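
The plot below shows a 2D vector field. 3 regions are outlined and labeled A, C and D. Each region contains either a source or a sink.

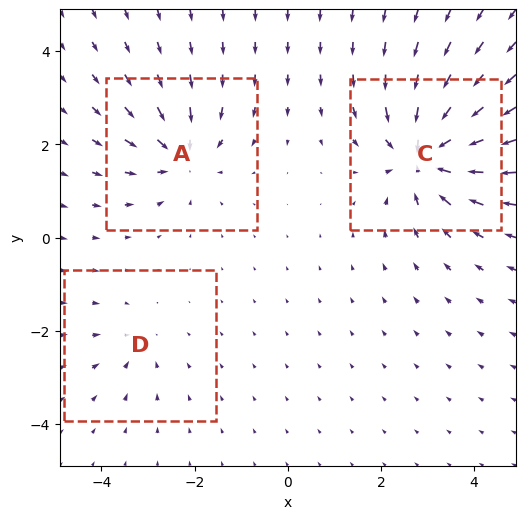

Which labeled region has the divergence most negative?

C

Divergence at each region's feature centre — A: about -4, C: about -6, D: about -2. Region C is most negative.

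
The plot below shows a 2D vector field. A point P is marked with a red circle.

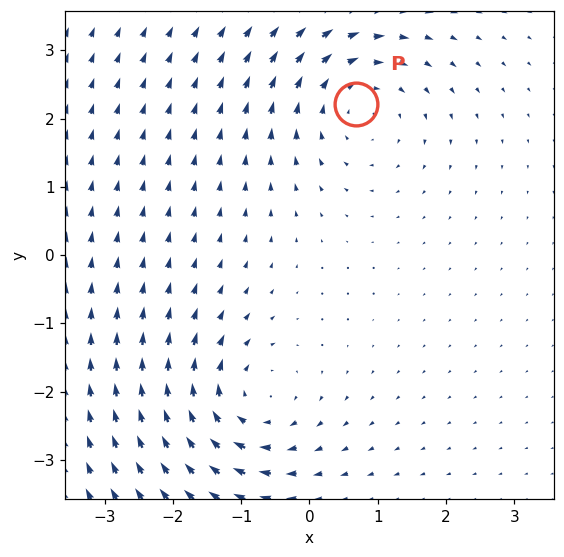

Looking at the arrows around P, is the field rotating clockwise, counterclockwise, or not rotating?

clockwise

Near P at (0.7, 2.2) the arrows circulate clockwise. The curl (z-component) there is about -4; negative curl means clockwise rotation.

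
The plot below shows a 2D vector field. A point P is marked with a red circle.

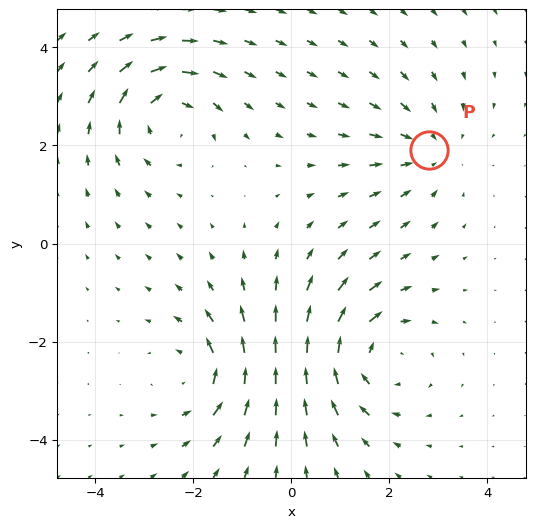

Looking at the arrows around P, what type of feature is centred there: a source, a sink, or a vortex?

At P (2.8, 1.9) the arrows converge inward. Divergence about -3, curl ≈0 — negative divergence with near-zero curl is a sink.

sink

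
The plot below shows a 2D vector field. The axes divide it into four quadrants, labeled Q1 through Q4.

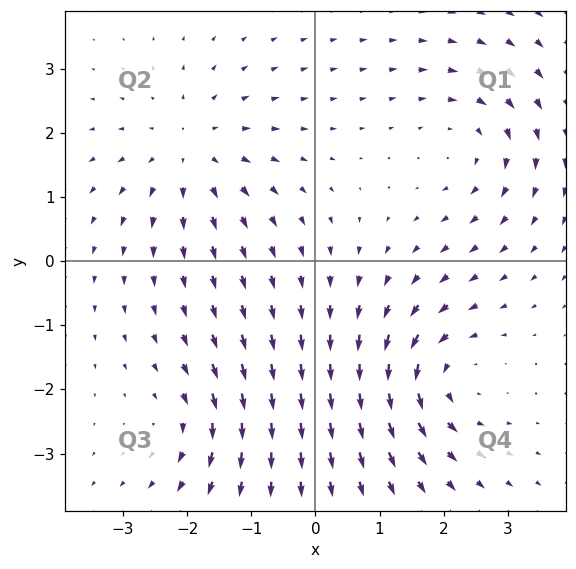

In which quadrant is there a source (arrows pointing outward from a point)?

Q2

The source sits at approximately (-1.9, 1.7), which lies in quadrant Q2. The divergence there is about +4, positive as expected for a source.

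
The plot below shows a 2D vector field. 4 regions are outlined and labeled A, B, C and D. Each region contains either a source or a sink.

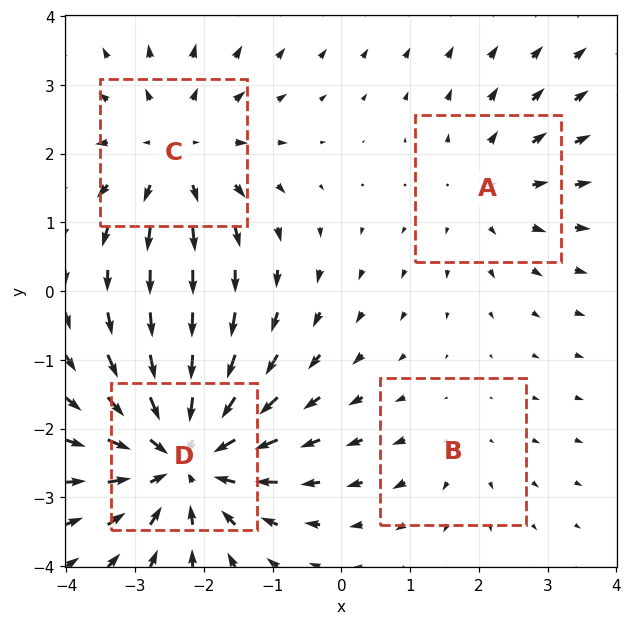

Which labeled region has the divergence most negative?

D

Divergence at each region's feature centre — A: about +3, B: about +2, C: about +4, D: about -6. Region D is most negative.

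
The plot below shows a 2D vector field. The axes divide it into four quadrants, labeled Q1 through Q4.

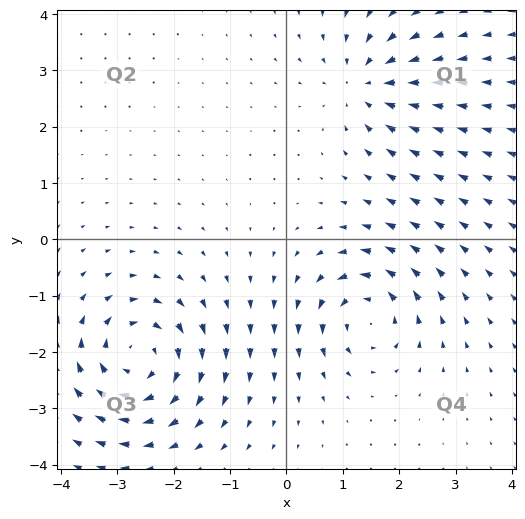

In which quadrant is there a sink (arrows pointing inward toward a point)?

Q1

The sink sits at approximately (1.4, 2.8), which lies in quadrant Q1. The divergence there is about -3, negative as expected for a sink.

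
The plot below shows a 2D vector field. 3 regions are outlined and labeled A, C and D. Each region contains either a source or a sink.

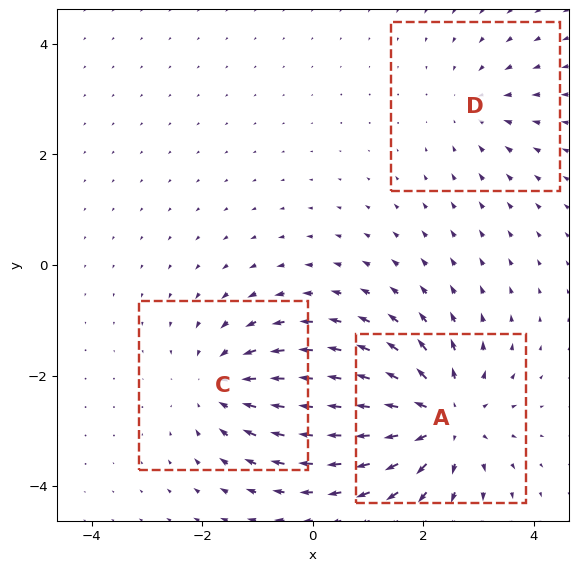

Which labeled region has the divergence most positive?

A

Divergence at each region's feature centre — A: about +4, C: about -3, D: about -2. Region A is most positive.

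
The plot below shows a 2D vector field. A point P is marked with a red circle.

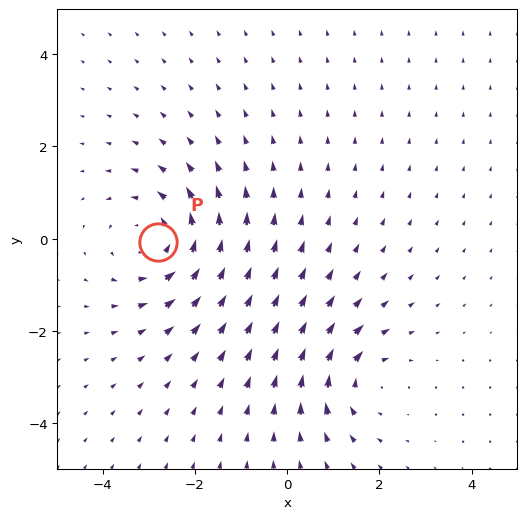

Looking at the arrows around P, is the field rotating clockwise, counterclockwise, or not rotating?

counterclockwise

Near P at (-2.8, -0.1) the arrows circulate counterclockwise. The curl (z-component) there is about +4; positive curl means counterclockwise rotation.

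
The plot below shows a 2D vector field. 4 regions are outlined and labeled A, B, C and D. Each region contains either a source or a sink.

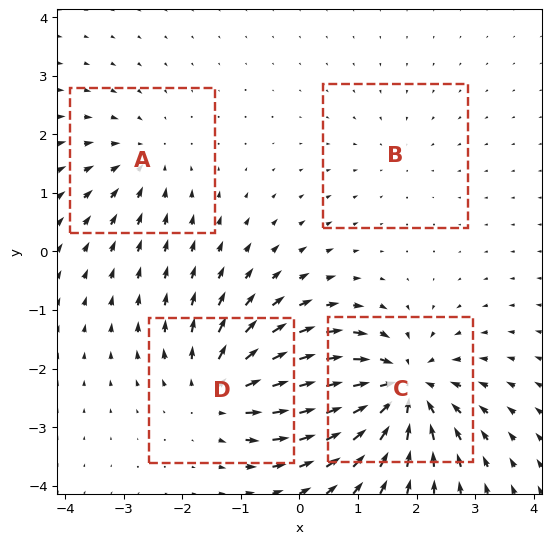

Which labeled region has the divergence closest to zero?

B

Divergence at each region's feature centre — A: about -4, B: about -2, C: about -8, D: about +6. Region B is closest to zero.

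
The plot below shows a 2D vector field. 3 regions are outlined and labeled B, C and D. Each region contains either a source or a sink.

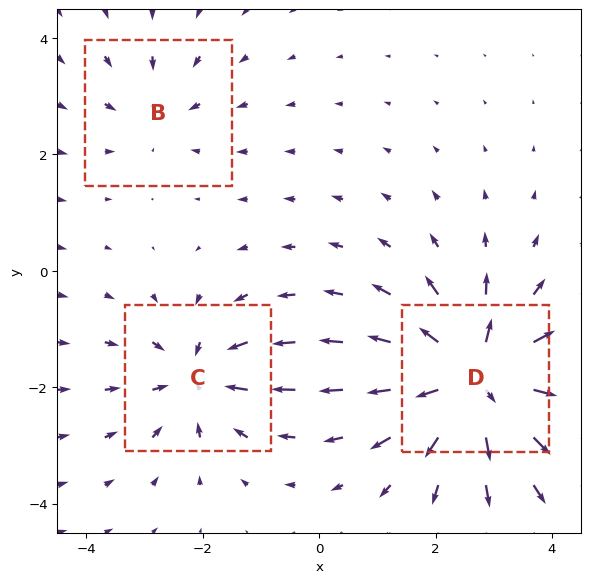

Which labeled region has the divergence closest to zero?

Divergence at each region's feature centre — B: about -2, C: about -4, D: about +6. Region B is closest to zero.

B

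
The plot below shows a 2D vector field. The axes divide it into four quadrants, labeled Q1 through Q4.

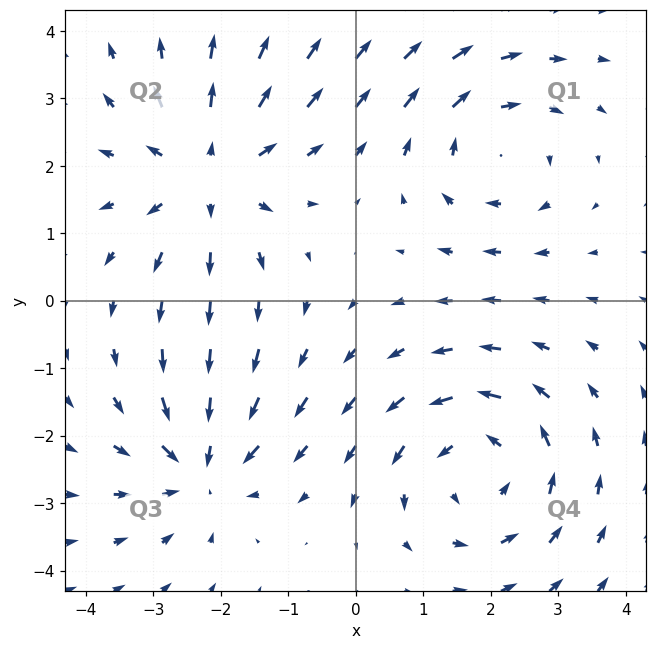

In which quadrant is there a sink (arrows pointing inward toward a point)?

The sink sits at approximately (-2.3, -2.5), which lies in quadrant Q3. The divergence there is about -4, negative as expected for a sink.

Q3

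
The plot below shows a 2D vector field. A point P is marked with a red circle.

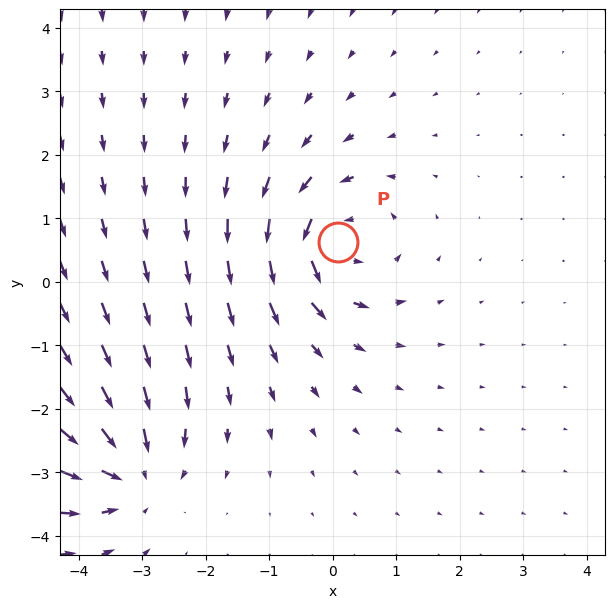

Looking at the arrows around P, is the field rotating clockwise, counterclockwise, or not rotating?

counterclockwise

Near P at (0.1, 0.6) the arrows circulate counterclockwise. The curl (z-component) there is about +6; positive curl means counterclockwise rotation.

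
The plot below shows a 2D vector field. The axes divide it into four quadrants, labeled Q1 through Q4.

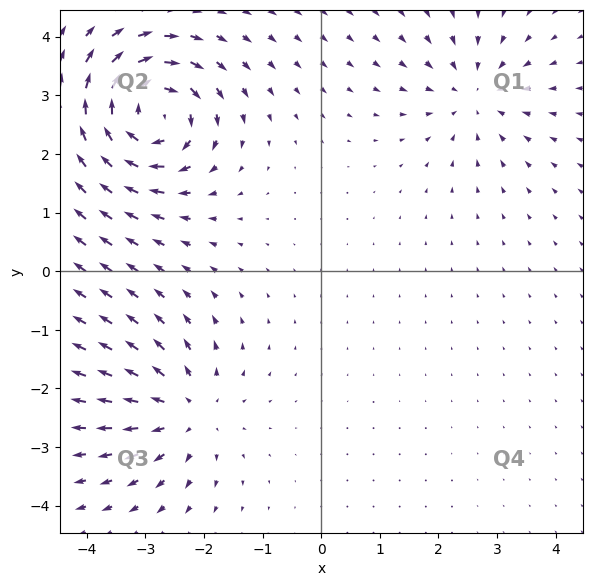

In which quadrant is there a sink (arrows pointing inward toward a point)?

Q1

The sink sits at approximately (2.6, 3.0), which lies in quadrant Q1. The divergence there is about -3, negative as expected for a sink.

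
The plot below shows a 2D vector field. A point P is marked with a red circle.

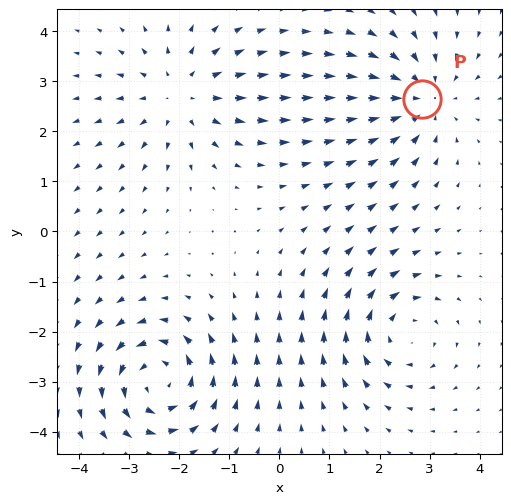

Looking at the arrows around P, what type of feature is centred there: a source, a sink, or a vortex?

At P (2.9, 2.6) the arrows converge inward. Divergence about -4, curl ≈0 — negative divergence with near-zero curl is a sink.

sink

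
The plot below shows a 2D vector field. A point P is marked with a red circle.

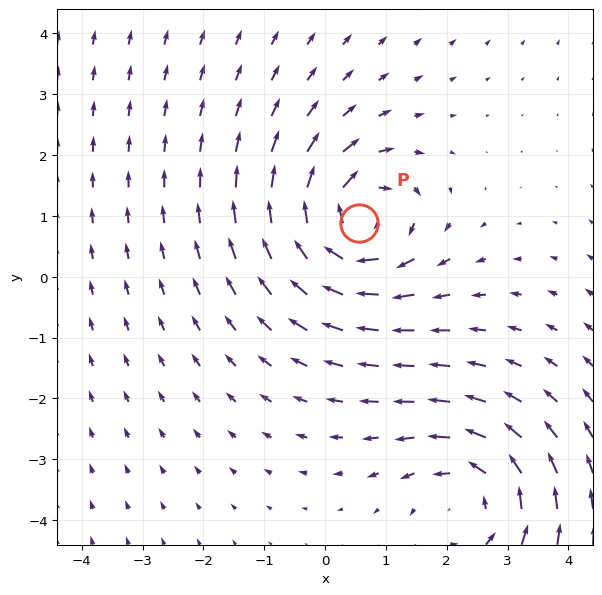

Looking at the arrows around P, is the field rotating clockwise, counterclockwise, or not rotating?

clockwise

Near P at (0.6, 0.9) the arrows circulate clockwise. The curl (z-component) there is about -6; negative curl means clockwise rotation.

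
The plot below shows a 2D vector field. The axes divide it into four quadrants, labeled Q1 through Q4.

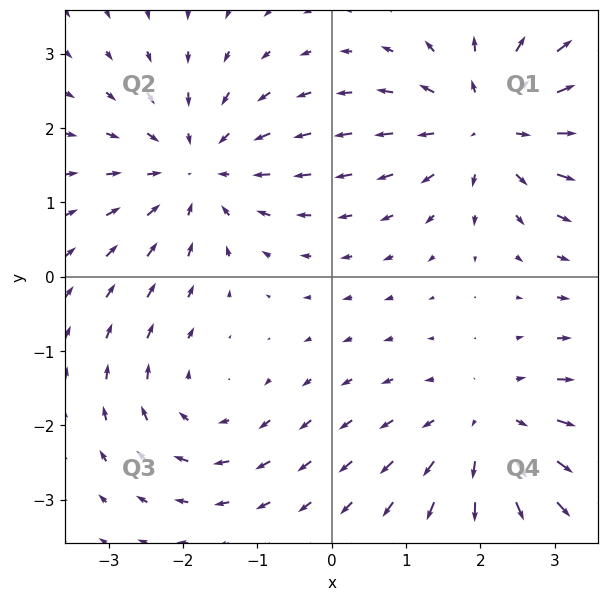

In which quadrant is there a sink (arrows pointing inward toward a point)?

Q2

The sink sits at approximately (-1.8, 1.4), which lies in quadrant Q2. The divergence there is about -4, negative as expected for a sink.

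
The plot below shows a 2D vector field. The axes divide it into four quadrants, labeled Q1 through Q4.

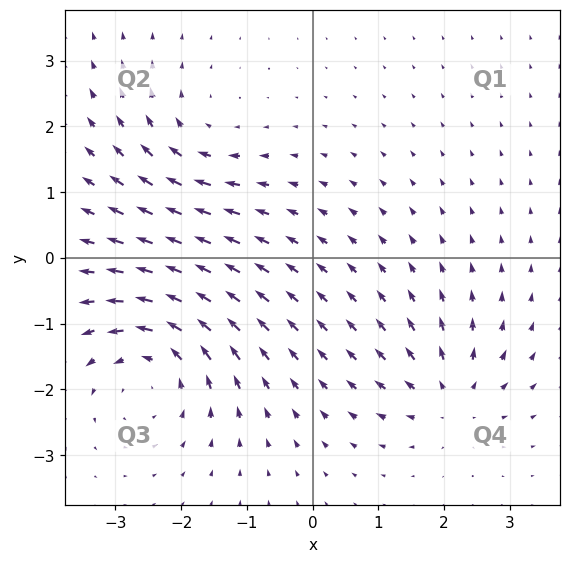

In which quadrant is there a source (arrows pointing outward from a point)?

Q4

The source sits at approximately (2.1, -2.1), which lies in quadrant Q4. The divergence there is about +4, positive as expected for a source.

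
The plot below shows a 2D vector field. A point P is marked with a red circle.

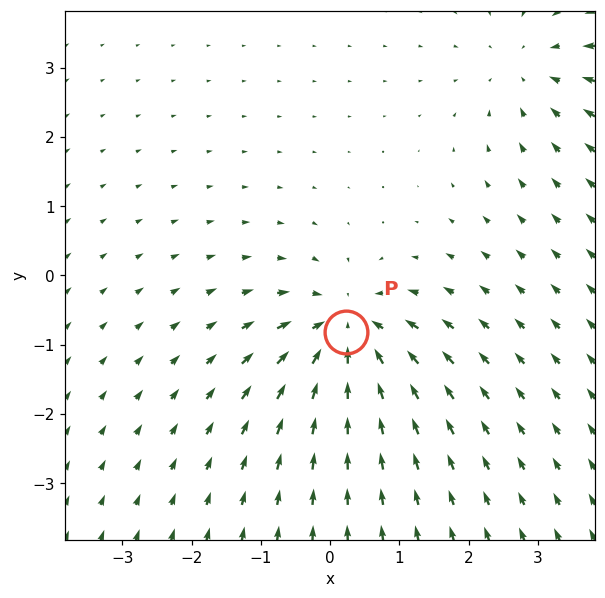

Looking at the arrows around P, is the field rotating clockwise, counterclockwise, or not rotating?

not rotating

Near P at (0.2, -0.8) the arrows show no circulation. The curl there is ≈0.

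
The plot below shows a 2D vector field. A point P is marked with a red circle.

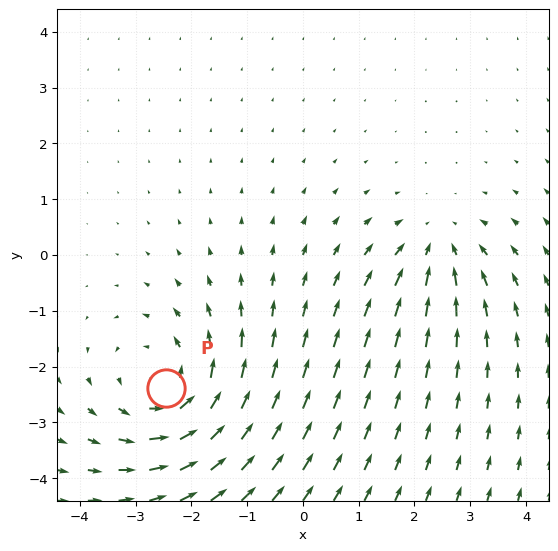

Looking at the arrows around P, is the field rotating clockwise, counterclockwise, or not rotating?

counterclockwise

Near P at (-2.5, -2.4) the arrows circulate counterclockwise. The curl (z-component) there is about +4; positive curl means counterclockwise rotation.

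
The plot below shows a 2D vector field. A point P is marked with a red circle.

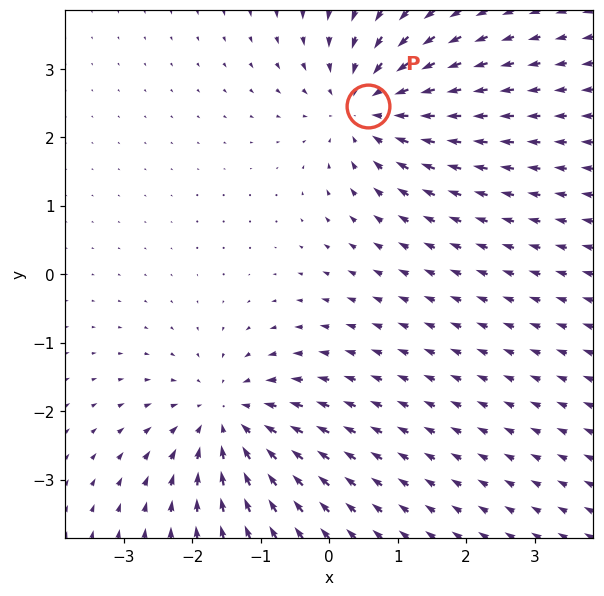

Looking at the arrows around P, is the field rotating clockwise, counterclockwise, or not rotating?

Near P at (0.6, 2.5) the arrows show no circulation. The curl there is ≈0.

not rotating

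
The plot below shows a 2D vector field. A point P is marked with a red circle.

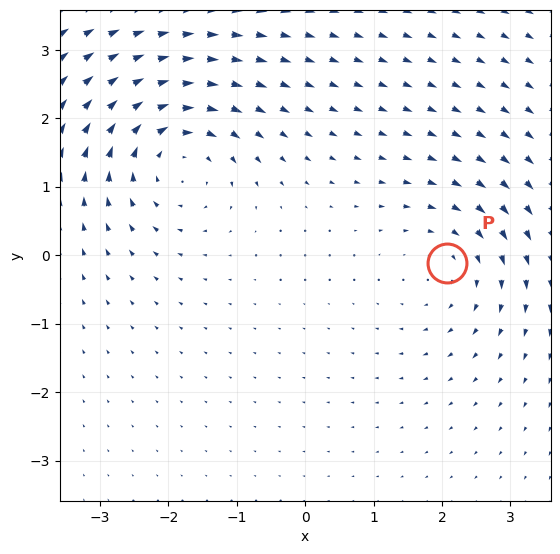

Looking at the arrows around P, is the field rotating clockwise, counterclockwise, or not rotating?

Near P at (2.1, -0.1) the arrows circulate clockwise. The curl (z-component) there is about -3; negative curl means clockwise rotation.

clockwise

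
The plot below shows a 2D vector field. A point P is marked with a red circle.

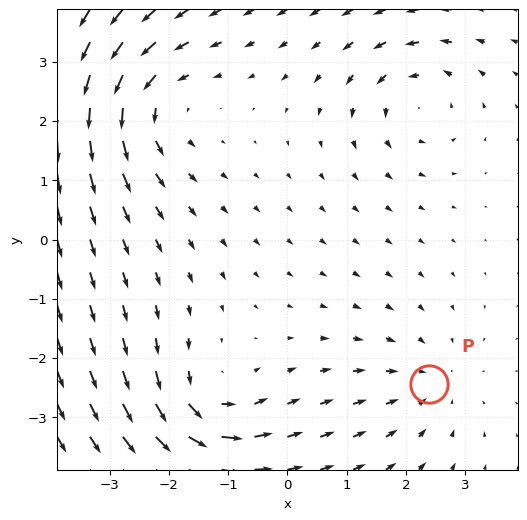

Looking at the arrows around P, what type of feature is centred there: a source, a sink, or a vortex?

At P (2.4, -2.4) the arrows converge inward. Divergence about -2, curl ≈0 — negative divergence with near-zero curl is a sink.

sink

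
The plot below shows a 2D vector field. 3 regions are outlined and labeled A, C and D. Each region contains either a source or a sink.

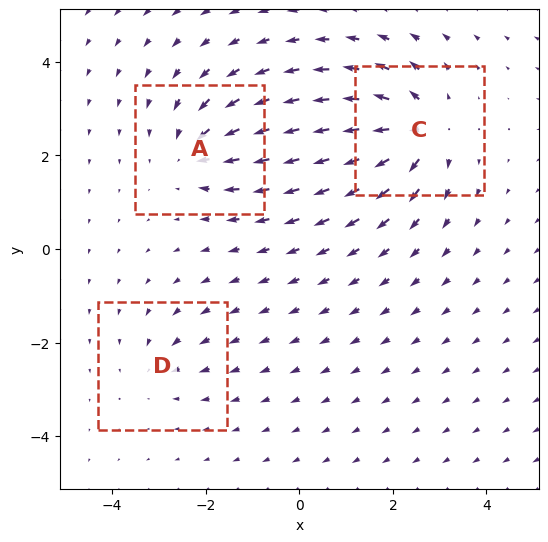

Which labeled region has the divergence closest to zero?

D

Divergence at each region's feature centre — A: about -4, C: about +6, D: about -2. Region D is closest to zero.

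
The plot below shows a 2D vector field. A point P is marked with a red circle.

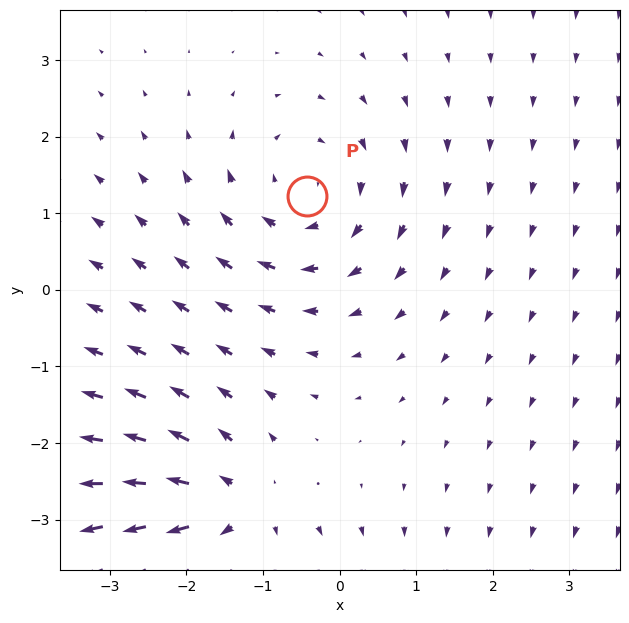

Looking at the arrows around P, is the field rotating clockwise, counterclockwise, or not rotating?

Near P at (-0.4, 1.2) the arrows circulate clockwise. The curl (z-component) there is about -3; negative curl means clockwise rotation.

clockwise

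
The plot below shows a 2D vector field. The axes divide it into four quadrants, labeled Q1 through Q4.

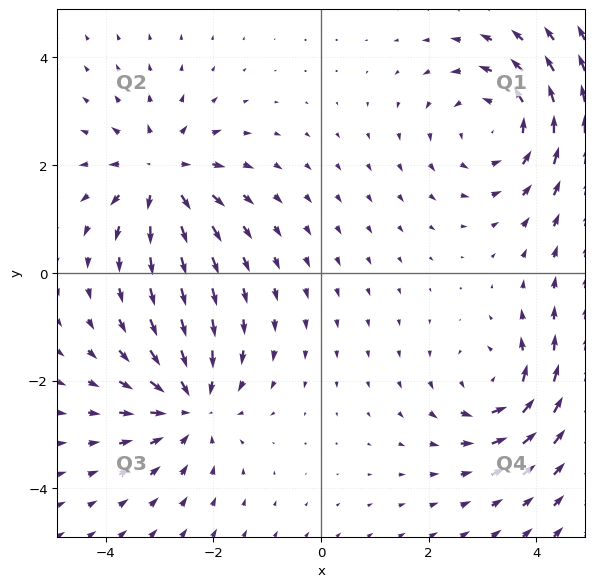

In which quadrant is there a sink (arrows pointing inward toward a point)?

Q3

The sink sits at approximately (-2.4, -2.5), which lies in quadrant Q3. The divergence there is about -4, negative as expected for a sink.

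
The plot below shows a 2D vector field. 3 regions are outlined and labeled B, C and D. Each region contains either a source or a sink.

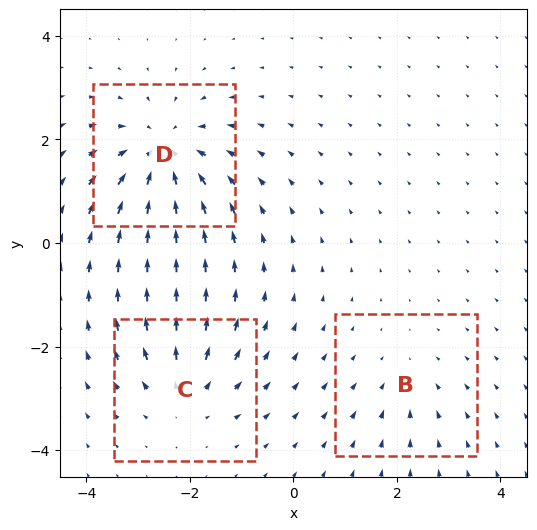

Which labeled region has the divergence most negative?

D

Divergence at each region's feature centre — B: about -2, C: about +3, D: about -4. Region D is most negative.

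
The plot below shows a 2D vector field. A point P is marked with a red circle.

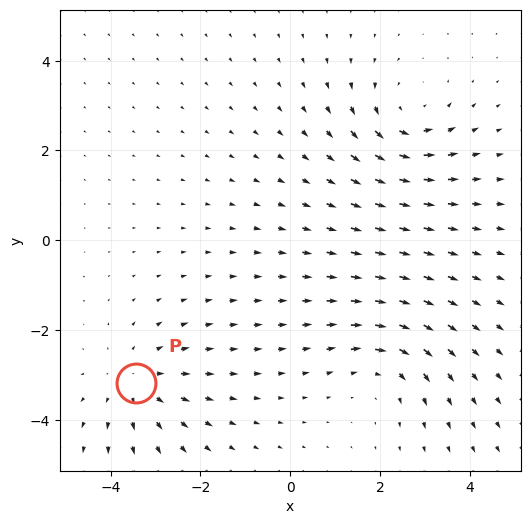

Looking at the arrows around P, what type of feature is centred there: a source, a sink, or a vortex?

At P (-3.4, -3.2) the arrows spread outward. Divergence about +3, curl ≈0 — positive divergence with near-zero curl is a source.

source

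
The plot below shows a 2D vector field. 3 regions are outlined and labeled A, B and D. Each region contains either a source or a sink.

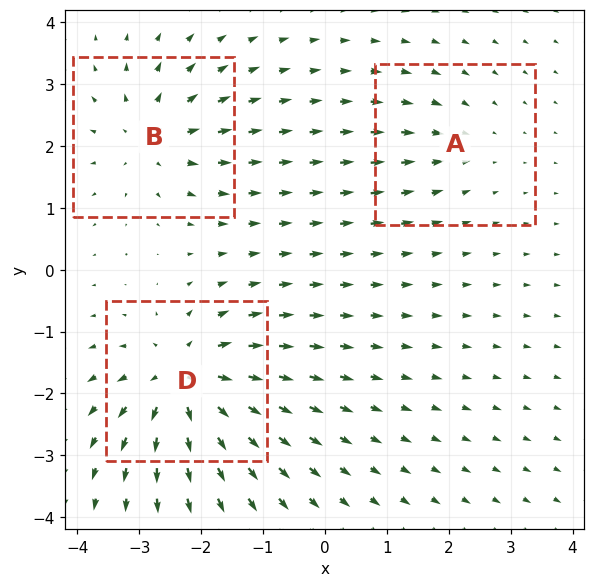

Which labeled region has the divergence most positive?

D

Divergence at each region's feature centre — A: about -2, B: about +4, D: about +6. Region D is most positive.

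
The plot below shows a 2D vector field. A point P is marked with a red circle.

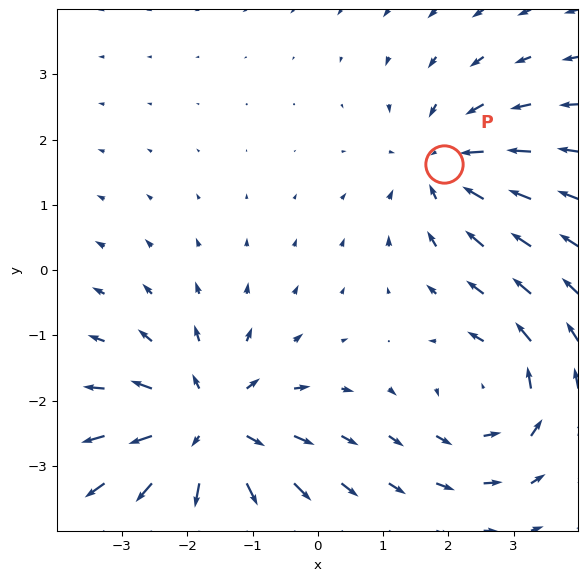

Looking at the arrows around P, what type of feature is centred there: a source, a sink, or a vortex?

sink

At P (1.9, 1.6) the arrows converge inward. Divergence about -3, curl ≈0 — negative divergence with near-zero curl is a sink.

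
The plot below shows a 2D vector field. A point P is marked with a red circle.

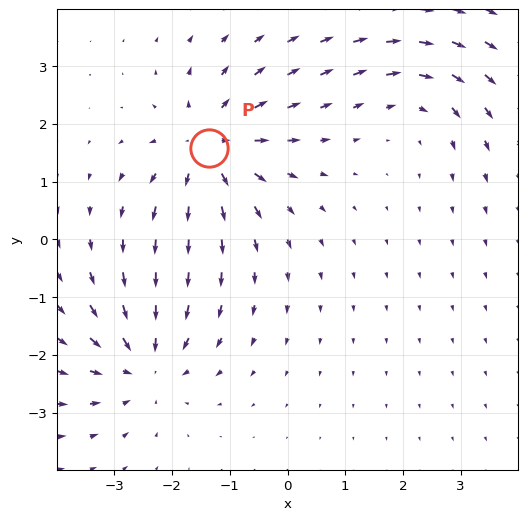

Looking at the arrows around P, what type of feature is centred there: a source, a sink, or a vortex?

At P (-1.4, 1.6) the arrows spread outward. Divergence about +4, curl ≈0 — positive divergence with near-zero curl is a source.

source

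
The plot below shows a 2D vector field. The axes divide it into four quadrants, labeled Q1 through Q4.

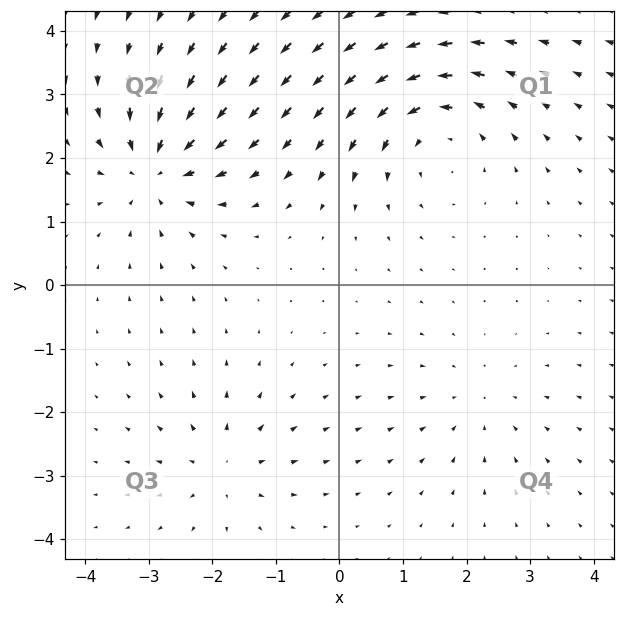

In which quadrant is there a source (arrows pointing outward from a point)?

Q3

The source sits at approximately (-1.8, -2.9), which lies in quadrant Q3. The divergence there is about +3, positive as expected for a source.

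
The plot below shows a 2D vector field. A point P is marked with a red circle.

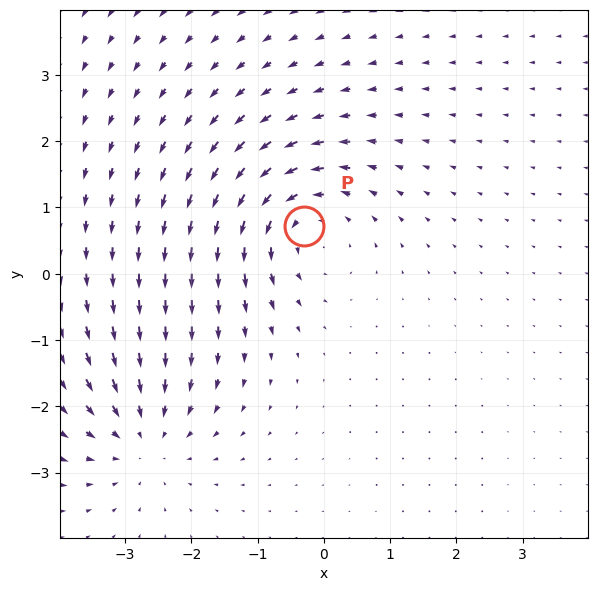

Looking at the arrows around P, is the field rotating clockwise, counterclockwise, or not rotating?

counterclockwise

Near P at (-0.3, 0.7) the arrows circulate counterclockwise. The curl (z-component) there is about +3; positive curl means counterclockwise rotation.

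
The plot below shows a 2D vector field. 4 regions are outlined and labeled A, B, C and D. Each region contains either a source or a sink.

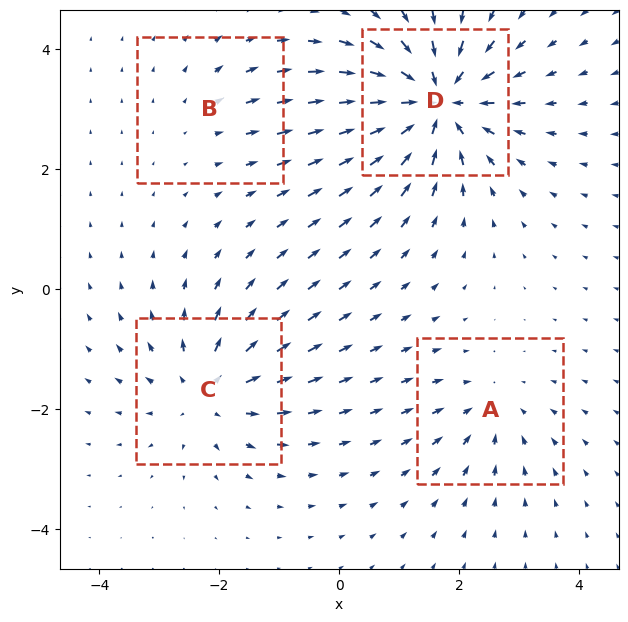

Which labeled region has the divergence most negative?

D

Divergence at each region's feature centre — A: about -3, B: about +2, C: about +5, D: about -8. Region D is most negative.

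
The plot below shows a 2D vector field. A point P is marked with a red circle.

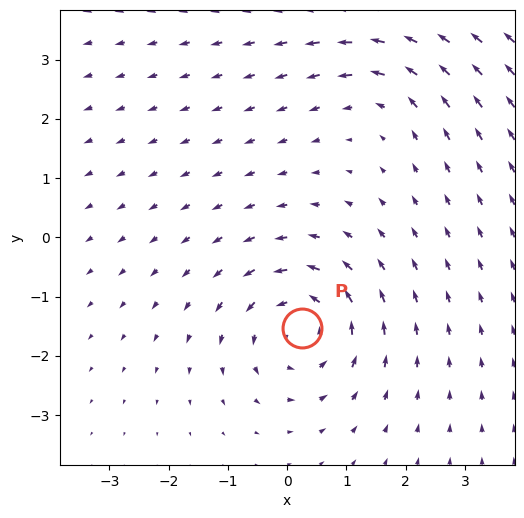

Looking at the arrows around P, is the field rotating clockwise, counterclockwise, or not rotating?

counterclockwise

Near P at (0.3, -1.5) the arrows circulate counterclockwise. The curl (z-component) there is about +5; positive curl means counterclockwise rotation.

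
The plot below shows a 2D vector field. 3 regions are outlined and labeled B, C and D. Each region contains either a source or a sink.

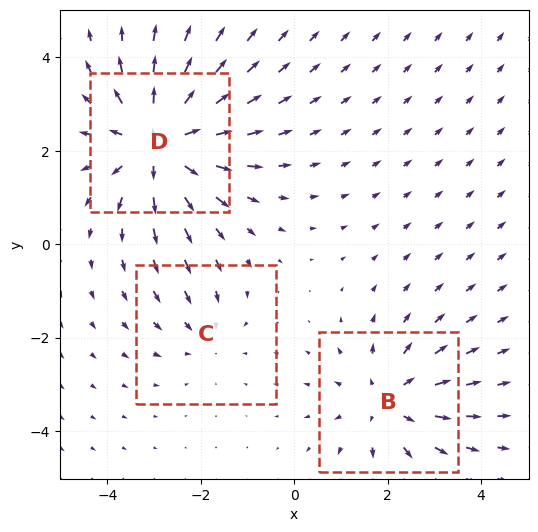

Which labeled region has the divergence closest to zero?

C

Divergence at each region's feature centre — B: about +3, C: about -2, D: about +5. Region C is closest to zero.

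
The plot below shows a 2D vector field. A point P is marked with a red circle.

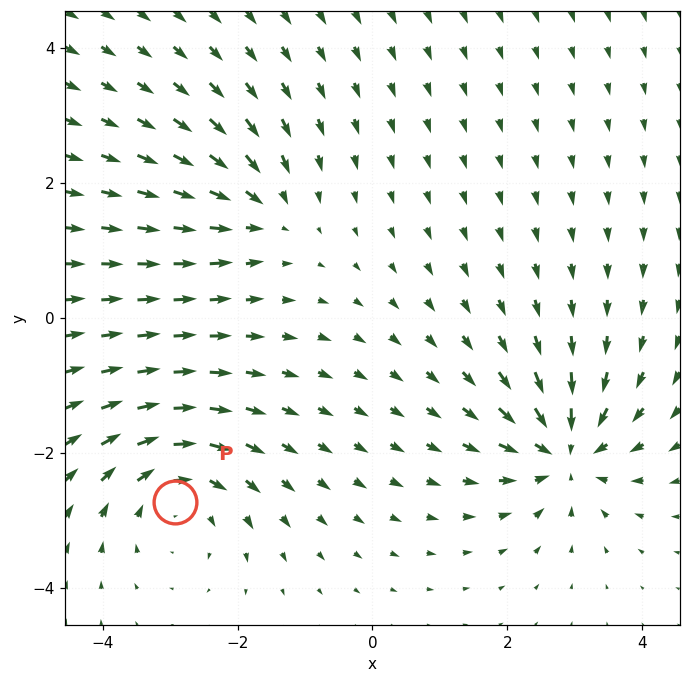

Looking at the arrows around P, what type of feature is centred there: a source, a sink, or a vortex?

At P (-2.9, -2.7) the arrows circulate clockwise. Divergence ≈0, curl about -5 — near-zero divergence with nonzero curl is a vortex.

vortex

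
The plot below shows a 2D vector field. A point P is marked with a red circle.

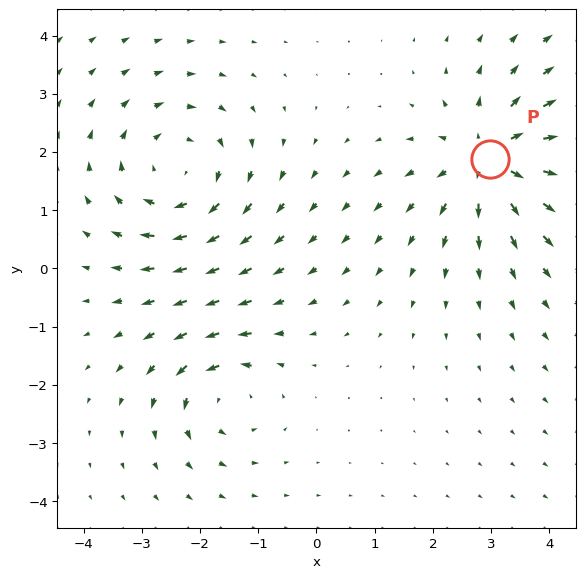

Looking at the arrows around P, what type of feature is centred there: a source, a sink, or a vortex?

At P (3.0, 1.9) the arrows spread outward. Divergence about +5, curl ≈0 — positive divergence with near-zero curl is a source.

source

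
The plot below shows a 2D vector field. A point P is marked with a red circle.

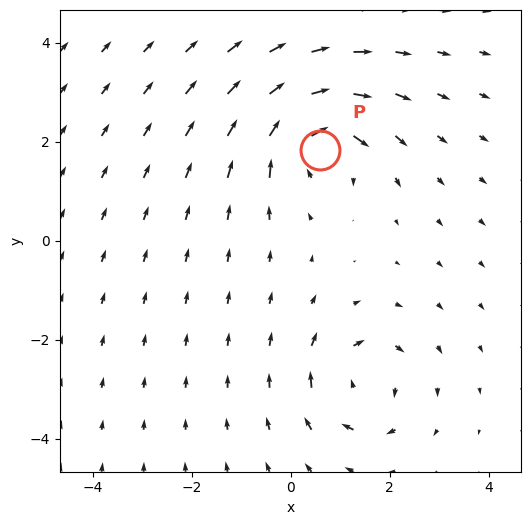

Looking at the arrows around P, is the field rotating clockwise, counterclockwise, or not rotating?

Near P at (0.6, 1.8) the arrows circulate clockwise. The curl (z-component) there is about -6; negative curl means clockwise rotation.

clockwise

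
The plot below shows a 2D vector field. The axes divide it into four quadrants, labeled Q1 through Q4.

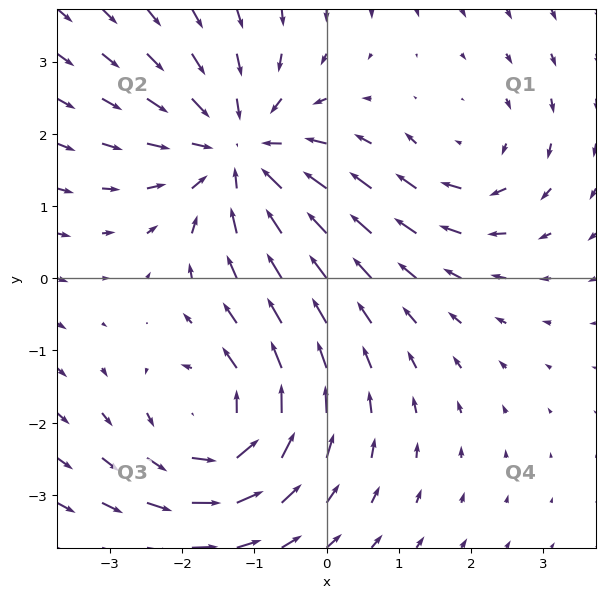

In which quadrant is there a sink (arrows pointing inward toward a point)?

Q2

The sink sits at approximately (-1.2, 1.7), which lies in quadrant Q2. The divergence there is about -4, negative as expected for a sink.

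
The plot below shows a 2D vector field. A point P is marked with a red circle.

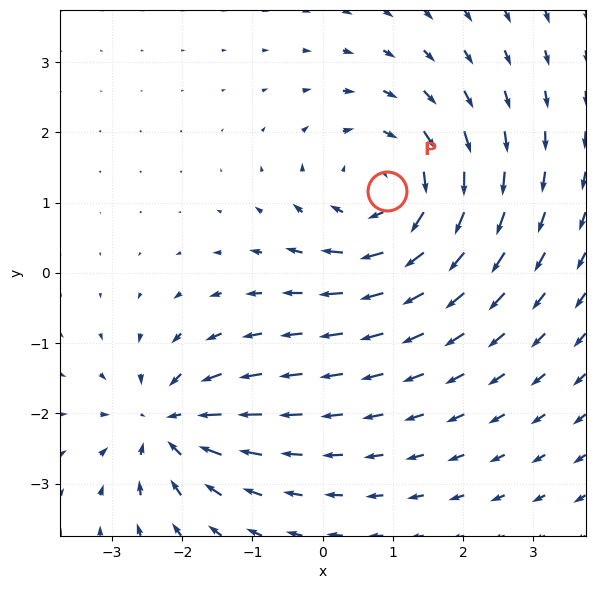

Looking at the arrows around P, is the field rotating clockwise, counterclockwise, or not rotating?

clockwise

Near P at (0.9, 1.2) the arrows circulate clockwise. The curl (z-component) there is about -4; negative curl means clockwise rotation.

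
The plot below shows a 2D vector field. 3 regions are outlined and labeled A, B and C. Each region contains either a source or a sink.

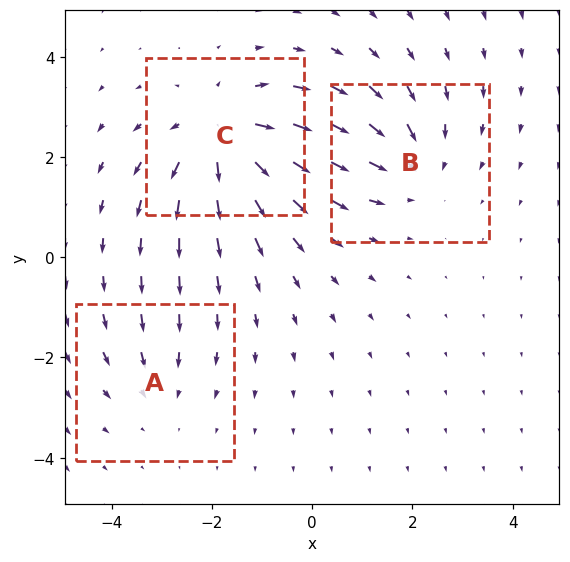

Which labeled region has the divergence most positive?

Divergence at each region's feature centre — A: about -2, B: about -3, C: about +4. Region C is most positive.

C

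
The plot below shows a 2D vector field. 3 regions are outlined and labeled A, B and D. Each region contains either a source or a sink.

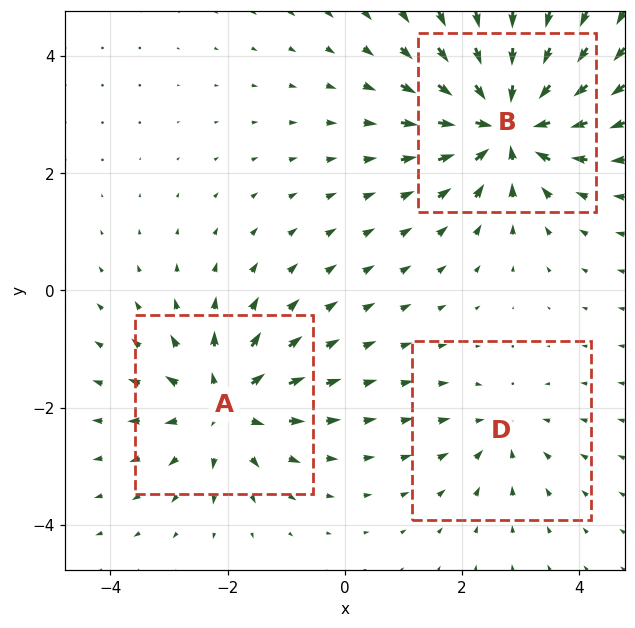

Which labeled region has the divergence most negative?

Divergence at each region's feature centre — A: about +4, B: about -6, D: about -2. Region B is most negative.

B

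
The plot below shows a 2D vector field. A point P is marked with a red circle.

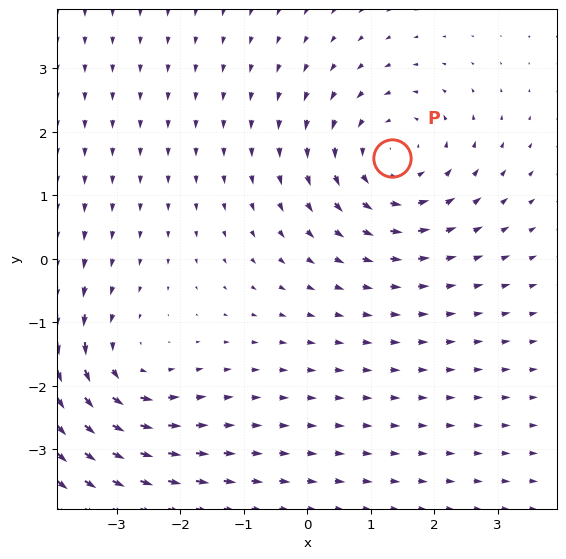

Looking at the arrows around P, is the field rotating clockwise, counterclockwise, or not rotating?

Near P at (1.3, 1.6) the arrows circulate counterclockwise. The curl (z-component) there is about +3; positive curl means counterclockwise rotation.

counterclockwise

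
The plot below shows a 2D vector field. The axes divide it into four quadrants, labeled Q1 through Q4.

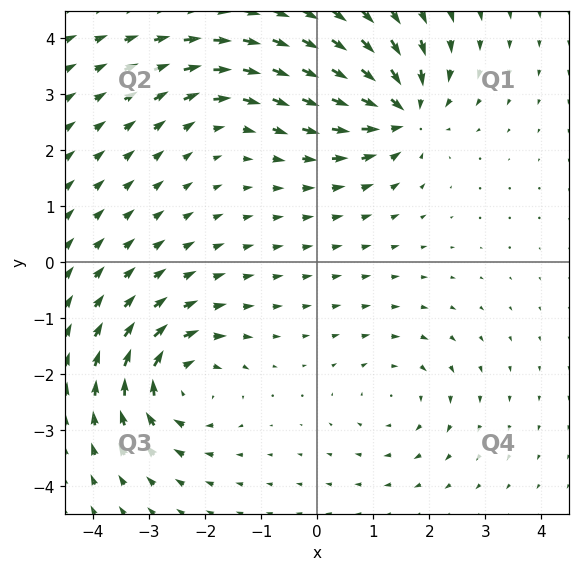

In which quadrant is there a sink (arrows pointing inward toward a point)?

Q1

The sink sits at approximately (1.5, 2.7), which lies in quadrant Q1. The divergence there is about -6, negative as expected for a sink.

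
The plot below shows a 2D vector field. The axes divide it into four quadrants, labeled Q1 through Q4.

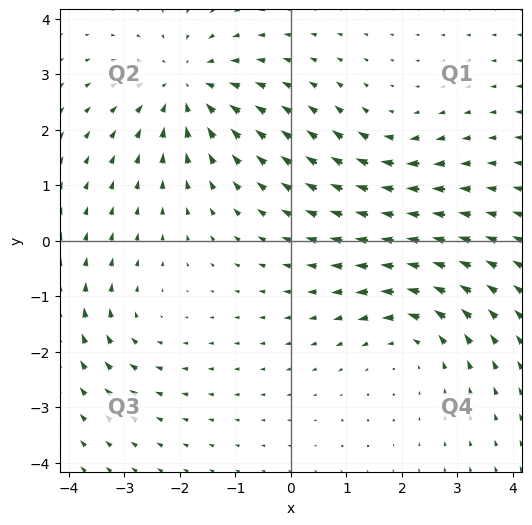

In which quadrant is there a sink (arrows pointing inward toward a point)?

The sink sits at approximately (-1.9, 2.8), which lies in quadrant Q2. The divergence there is about -4, negative as expected for a sink.

Q2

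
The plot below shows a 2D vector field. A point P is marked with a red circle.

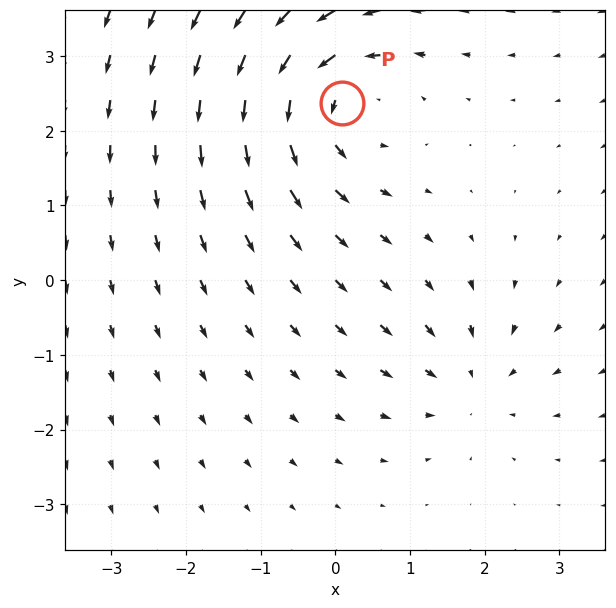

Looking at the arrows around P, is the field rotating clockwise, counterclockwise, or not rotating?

counterclockwise

Near P at (0.1, 2.4) the arrows circulate counterclockwise. The curl (z-component) there is about +4; positive curl means counterclockwise rotation.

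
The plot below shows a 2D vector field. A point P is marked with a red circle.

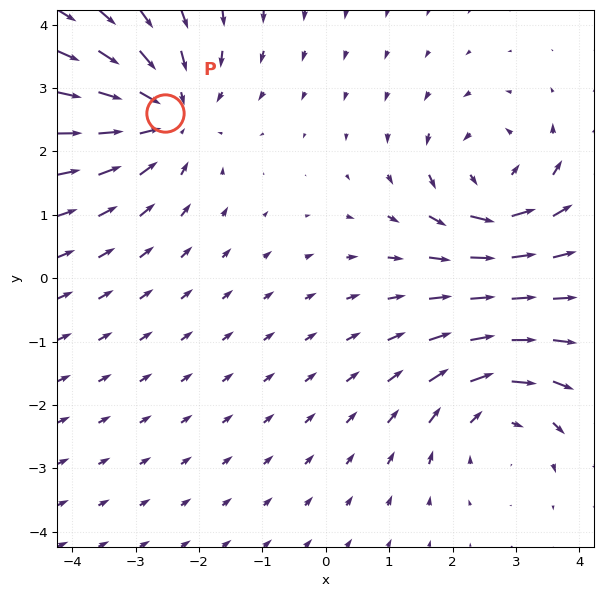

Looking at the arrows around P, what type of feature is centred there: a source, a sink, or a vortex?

At P (-2.5, 2.6) the arrows converge inward. Divergence about -4, curl ≈0 — negative divergence with near-zero curl is a sink.

sink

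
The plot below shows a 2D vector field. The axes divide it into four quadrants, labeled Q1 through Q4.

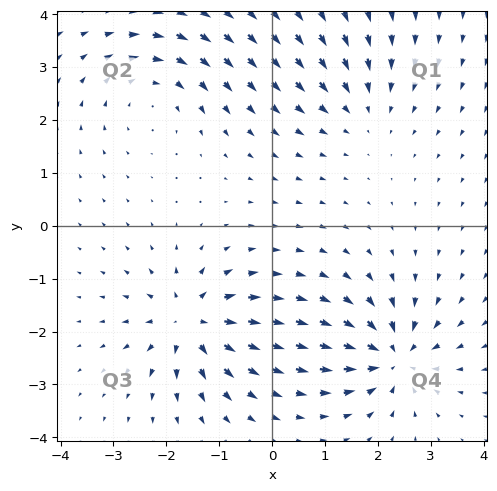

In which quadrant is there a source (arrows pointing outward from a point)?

The source sits at approximately (-1.5, -1.8), which lies in quadrant Q3. The divergence there is about +7, positive as expected for a source.

Q3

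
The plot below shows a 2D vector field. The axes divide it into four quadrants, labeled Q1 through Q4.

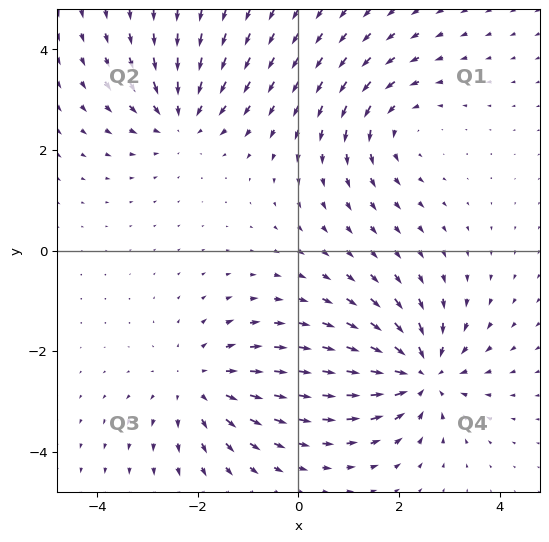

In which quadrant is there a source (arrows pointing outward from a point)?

The source sits at approximately (-2.0, -2.7), which lies in quadrant Q3. The divergence there is about +3, positive as expected for a source.

Q3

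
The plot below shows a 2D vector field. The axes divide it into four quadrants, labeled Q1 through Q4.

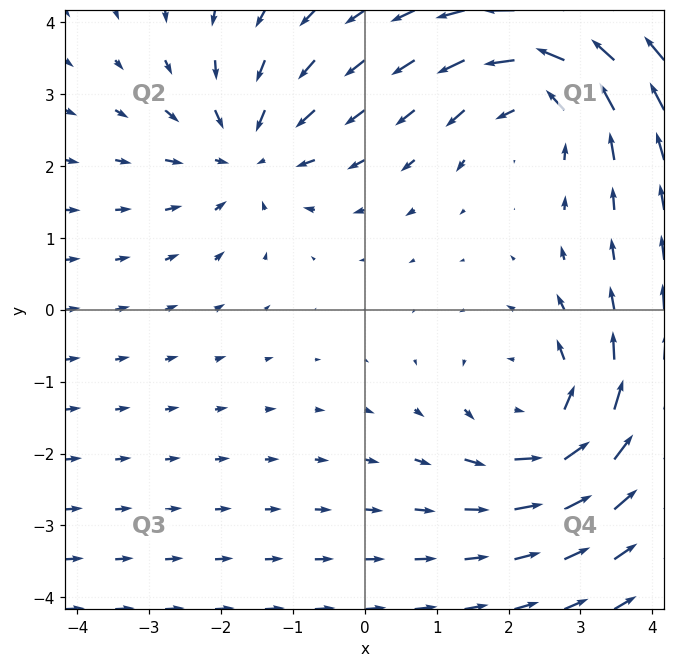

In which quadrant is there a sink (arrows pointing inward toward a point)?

The sink sits at approximately (-1.6, 2.2), which lies in quadrant Q2. The divergence there is about -3, negative as expected for a sink.

Q2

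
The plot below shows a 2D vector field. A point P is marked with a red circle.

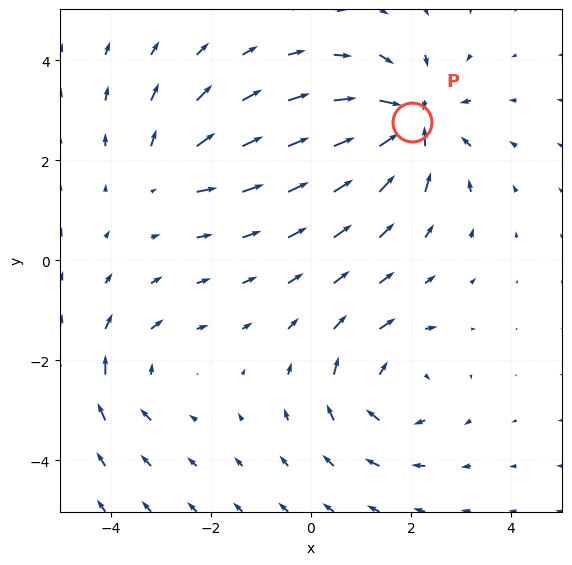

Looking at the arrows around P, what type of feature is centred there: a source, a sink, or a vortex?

At P (2.0, 2.8) the arrows converge inward. Divergence about -6, curl ≈0 — negative divergence with near-zero curl is a sink.

sink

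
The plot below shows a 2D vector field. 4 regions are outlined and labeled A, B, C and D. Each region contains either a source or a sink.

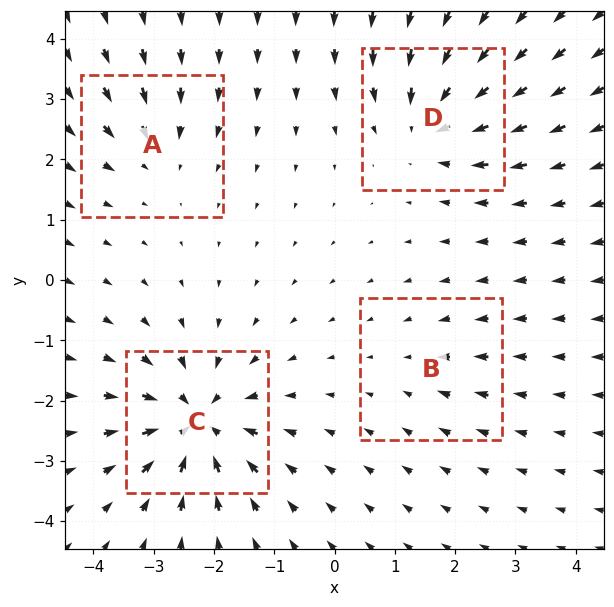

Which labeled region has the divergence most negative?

C

Divergence at each region's feature centre — A: about -4, B: about -2, C: about -8, D: about -6. Region C is most negative.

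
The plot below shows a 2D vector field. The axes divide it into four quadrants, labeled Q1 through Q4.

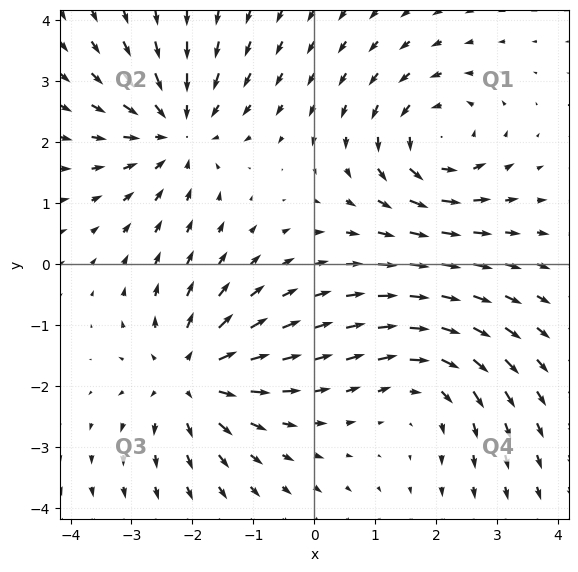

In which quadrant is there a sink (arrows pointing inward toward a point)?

Q2

The sink sits at approximately (-2.3, 2.2), which lies in quadrant Q2. The divergence there is about -4, negative as expected for a sink.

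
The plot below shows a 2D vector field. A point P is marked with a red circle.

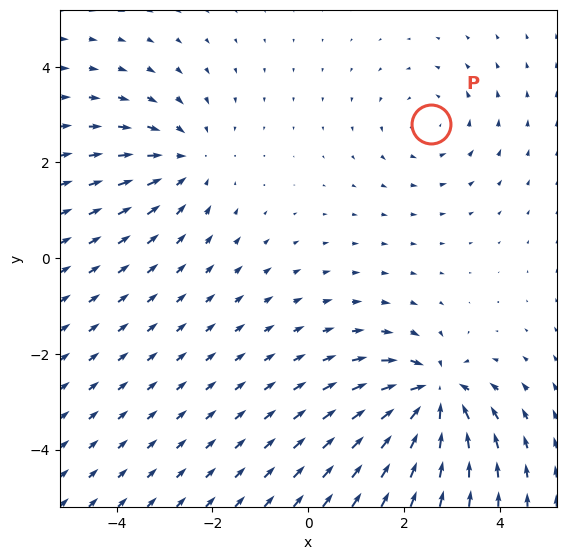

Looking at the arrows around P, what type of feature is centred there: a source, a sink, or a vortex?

vortex

At P (2.6, 2.8) the arrows circulate counterclockwise. Divergence ≈0, curl about +2 — near-zero divergence with nonzero curl is a vortex.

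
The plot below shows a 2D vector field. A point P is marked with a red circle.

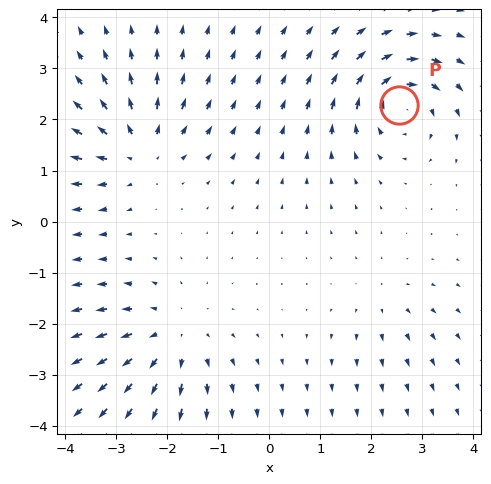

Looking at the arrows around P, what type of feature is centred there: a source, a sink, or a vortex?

vortex

At P (2.5, 2.3) the arrows circulate clockwise. Divergence ≈0, curl about -7 — near-zero divergence with nonzero curl is a vortex.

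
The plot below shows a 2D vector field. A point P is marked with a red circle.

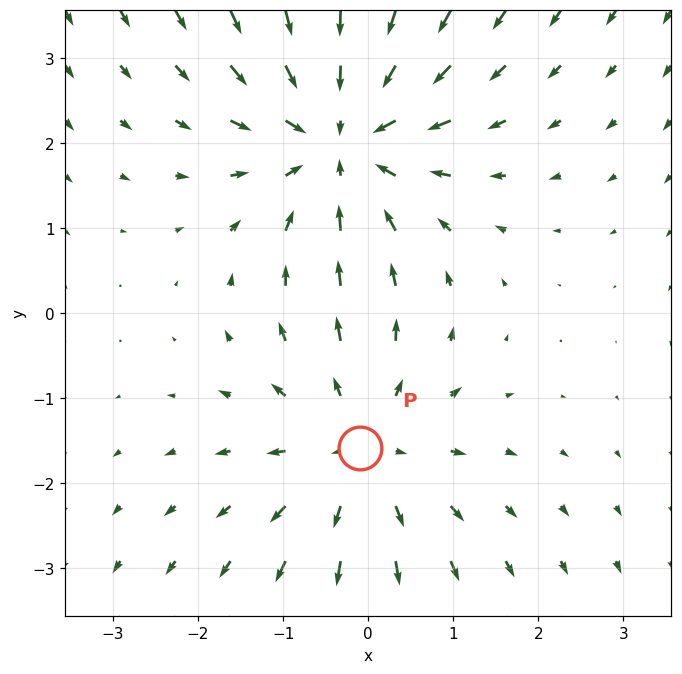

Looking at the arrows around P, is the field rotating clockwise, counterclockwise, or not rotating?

not rotating

Near P at (-0.1, -1.6) the arrows show no circulation. The curl there is ≈0.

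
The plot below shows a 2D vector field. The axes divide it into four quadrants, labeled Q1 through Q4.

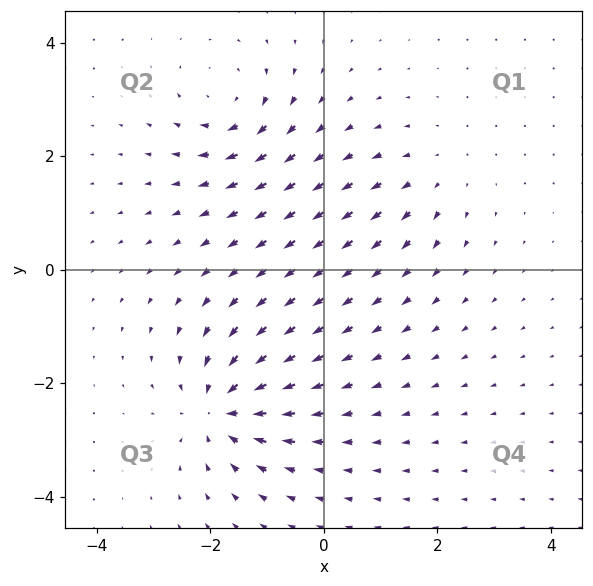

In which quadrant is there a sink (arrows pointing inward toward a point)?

Q3

The sink sits at approximately (-1.8, -2.5), which lies in quadrant Q3. The divergence there is about -5, negative as expected for a sink.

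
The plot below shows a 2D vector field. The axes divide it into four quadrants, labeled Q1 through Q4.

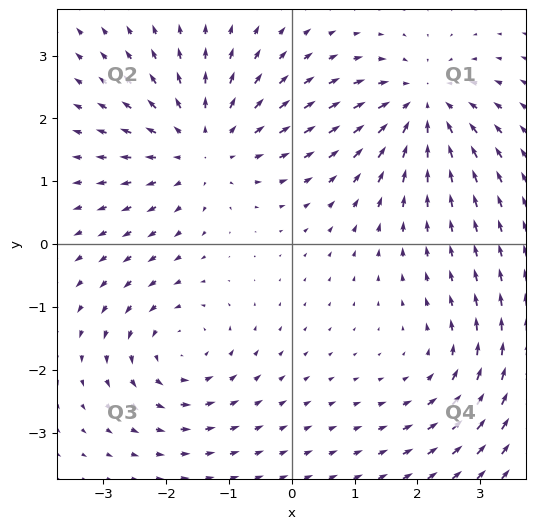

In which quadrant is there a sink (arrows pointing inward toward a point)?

Q1

The sink sits at approximately (2.1, 2.2), which lies in quadrant Q1. The divergence there is about -4, negative as expected for a sink.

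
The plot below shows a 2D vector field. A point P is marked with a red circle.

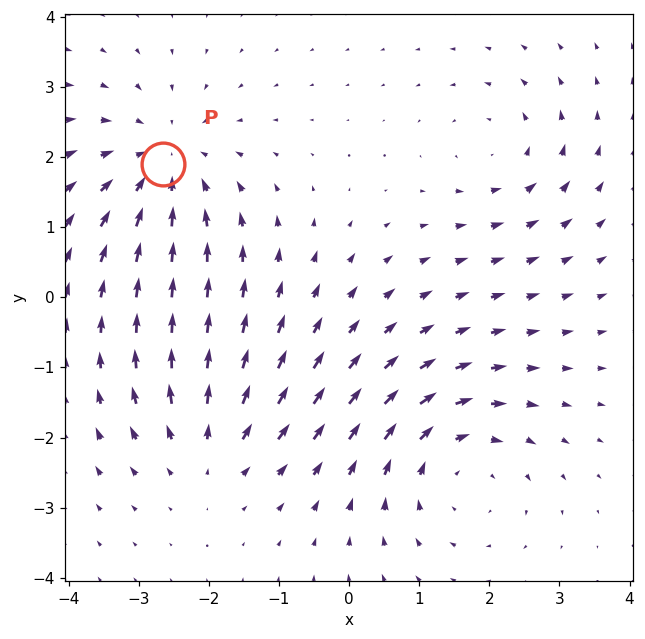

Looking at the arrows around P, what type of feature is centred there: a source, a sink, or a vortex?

At P (-2.7, 1.9) the arrows converge inward. Divergence about -4, curl ≈0 — negative divergence with near-zero curl is a sink.

sink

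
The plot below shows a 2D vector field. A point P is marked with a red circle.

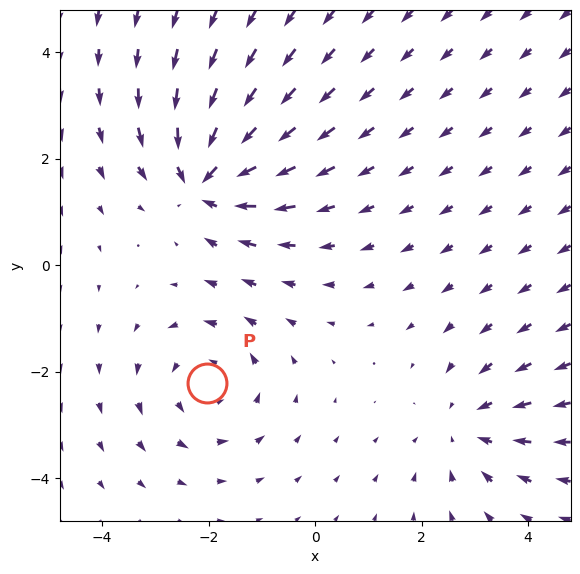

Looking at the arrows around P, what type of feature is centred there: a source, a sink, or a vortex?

vortex

At P (-2.0, -2.2) the arrows circulate counterclockwise. Divergence ≈0, curl about +3 — near-zero divergence with nonzero curl is a vortex.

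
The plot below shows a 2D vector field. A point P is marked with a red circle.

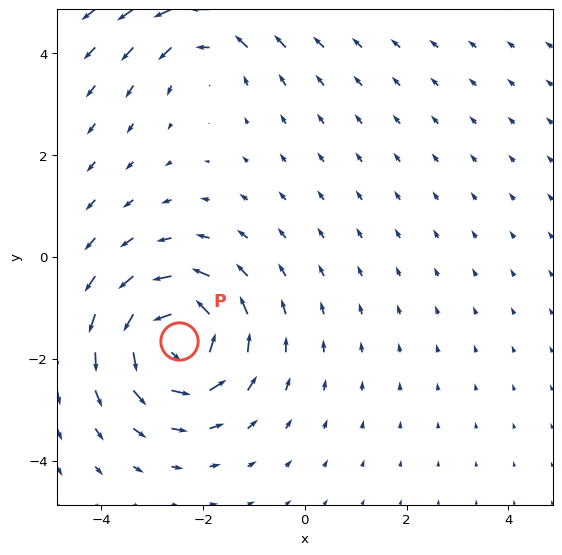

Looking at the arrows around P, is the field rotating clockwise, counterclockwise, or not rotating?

Near P at (-2.5, -1.7) the arrows circulate counterclockwise. The curl (z-component) there is about +7; positive curl means counterclockwise rotation.

counterclockwise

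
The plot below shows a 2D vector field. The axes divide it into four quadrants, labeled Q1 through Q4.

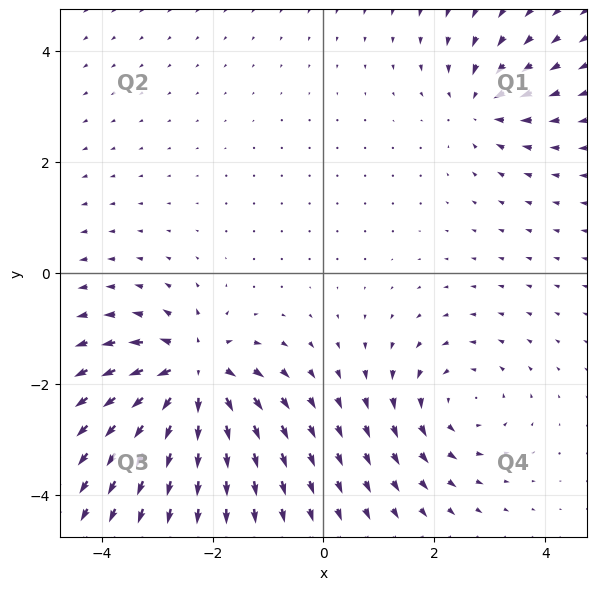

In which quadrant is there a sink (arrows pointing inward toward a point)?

The sink sits at approximately (2.8, 3.0), which lies in quadrant Q1. The divergence there is about -4, negative as expected for a sink.

Q1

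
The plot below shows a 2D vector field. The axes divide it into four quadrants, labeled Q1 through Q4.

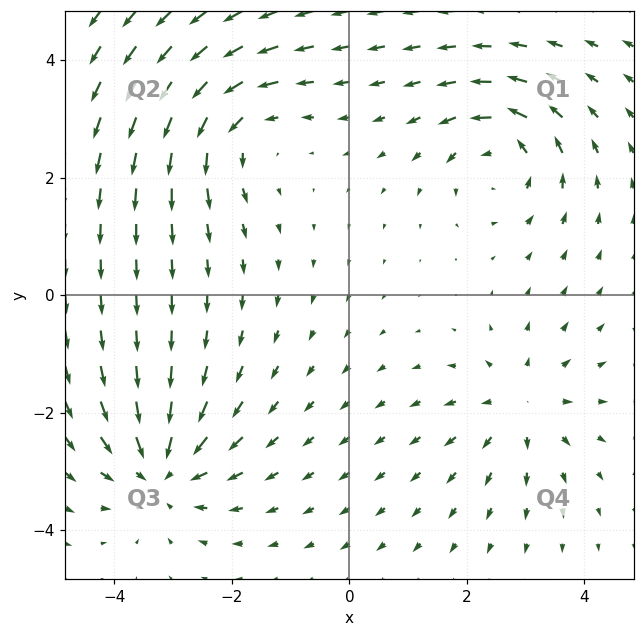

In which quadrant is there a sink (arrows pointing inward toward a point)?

Q3

The sink sits at approximately (-3.2, -3.0), which lies in quadrant Q3. The divergence there is about -5, negative as expected for a sink.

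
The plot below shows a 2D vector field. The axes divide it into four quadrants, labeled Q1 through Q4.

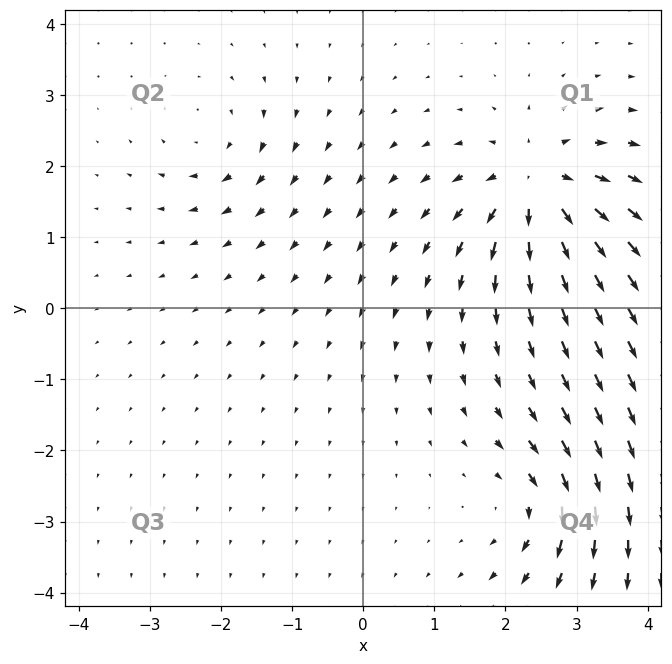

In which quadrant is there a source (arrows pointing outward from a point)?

The source sits at approximately (2.4, 1.7), which lies in quadrant Q1. The divergence there is about +6, positive as expected for a source.

Q1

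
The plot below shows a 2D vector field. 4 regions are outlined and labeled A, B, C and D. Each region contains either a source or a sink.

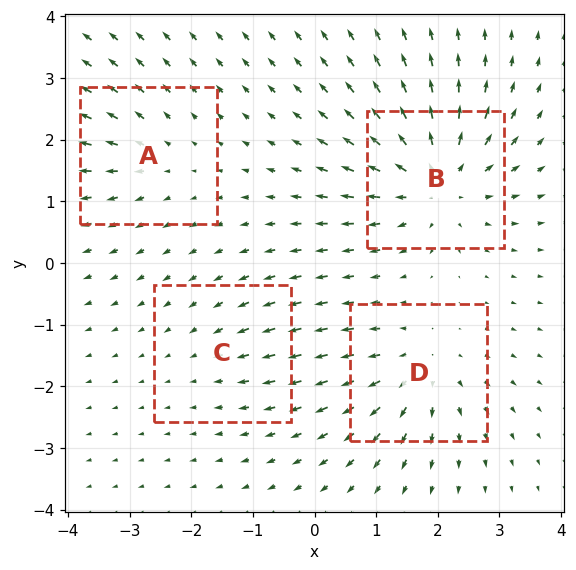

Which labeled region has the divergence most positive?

B

Divergence at each region's feature centre — A: about +3, B: about +7, C: about -2, D: about +5. Region B is most positive.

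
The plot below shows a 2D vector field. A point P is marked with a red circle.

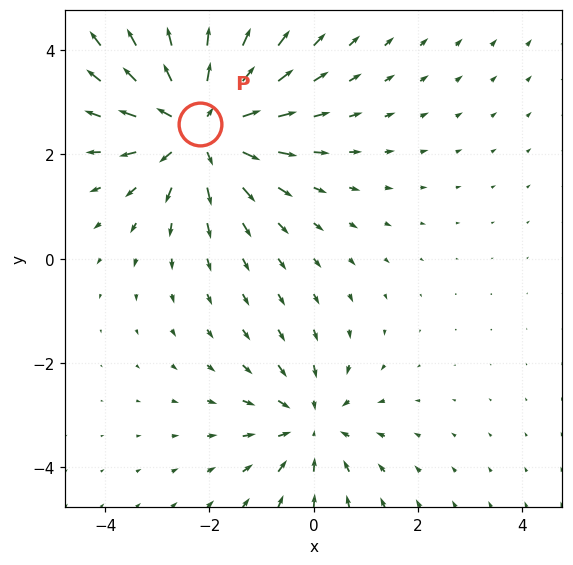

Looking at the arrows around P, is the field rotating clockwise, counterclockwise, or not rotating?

not rotating

Near P at (-2.2, 2.6) the arrows show no circulation. The curl there is ≈0.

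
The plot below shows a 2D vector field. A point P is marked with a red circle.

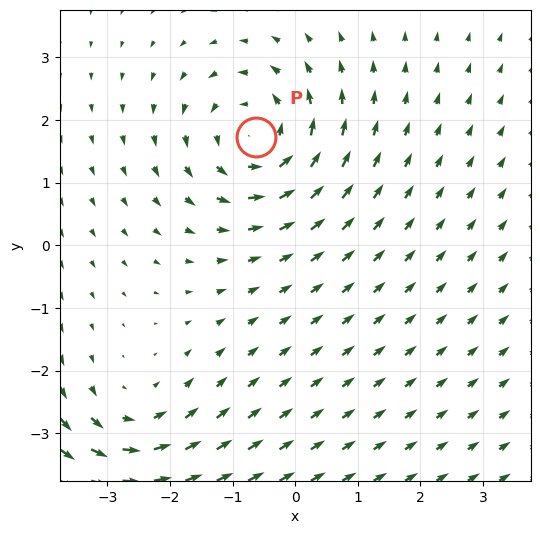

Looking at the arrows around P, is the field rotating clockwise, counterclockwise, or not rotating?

Near P at (-0.6, 1.7) the arrows circulate counterclockwise. The curl (z-component) there is about +5; positive curl means counterclockwise rotation.

counterclockwise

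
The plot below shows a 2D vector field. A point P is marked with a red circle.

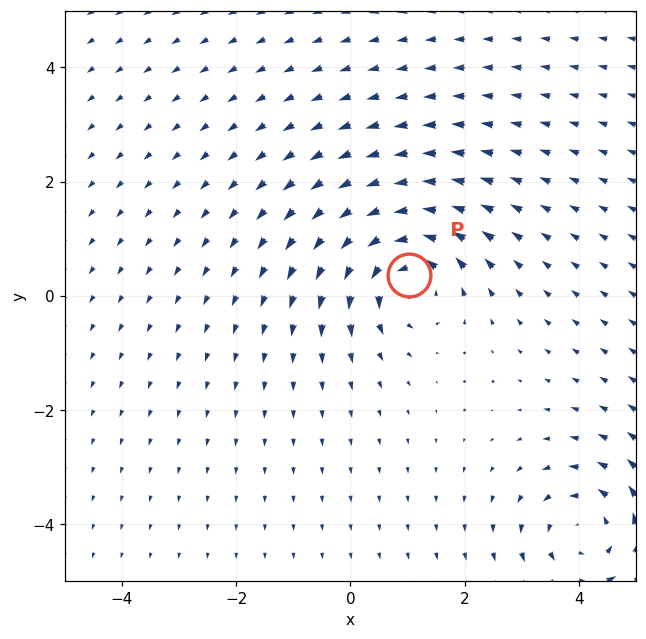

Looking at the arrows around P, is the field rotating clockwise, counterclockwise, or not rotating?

counterclockwise

Near P at (1.0, 0.4) the arrows circulate counterclockwise. The curl (z-component) there is about +5; positive curl means counterclockwise rotation.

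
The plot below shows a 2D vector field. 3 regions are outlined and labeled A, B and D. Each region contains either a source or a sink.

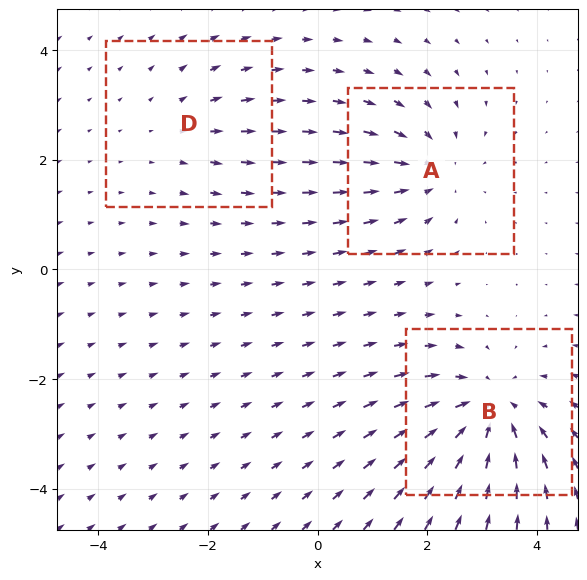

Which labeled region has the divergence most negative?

B

Divergence at each region's feature centre — A: about -3, B: about -4, D: about +2. Region B is most negative.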